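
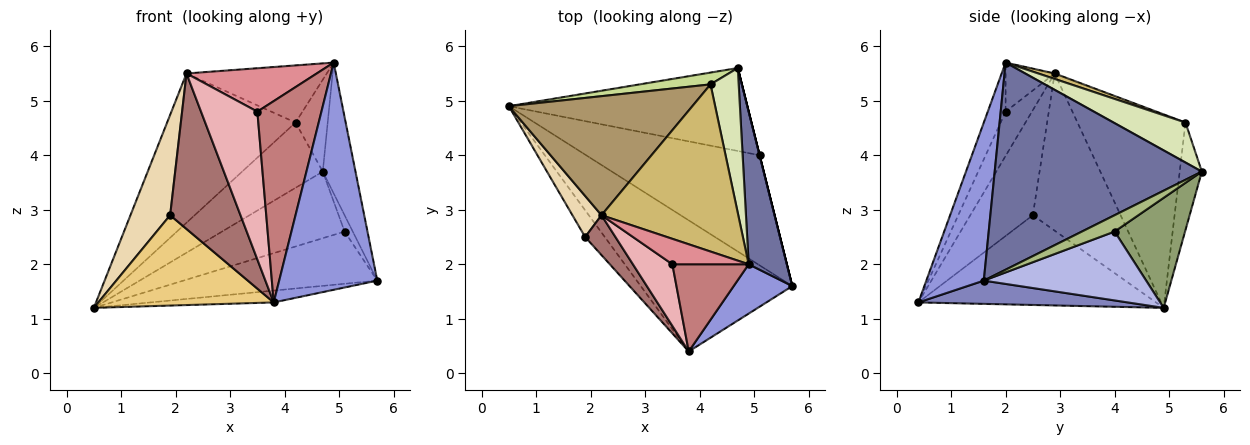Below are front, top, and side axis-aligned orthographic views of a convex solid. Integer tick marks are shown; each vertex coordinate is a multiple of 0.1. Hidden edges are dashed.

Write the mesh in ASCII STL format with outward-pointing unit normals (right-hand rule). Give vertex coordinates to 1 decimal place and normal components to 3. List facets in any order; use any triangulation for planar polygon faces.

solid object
 facet normal 0.972 0.153 0.179
  outer loop
   vertex 4.9 2.0 5.7
   vertex 5.7 1.6 1.7
   vertex 4.7 5.6 3.7
  endloop
 endfacet
 facet normal 0.151 0.089 -0.985
  outer loop
   vertex 3.8 0.4 1.3
   vertex 0.5 4.9 1.2
   vertex 5.7 1.6 1.7
  endloop
 endfacet
 facet normal 0.497 -0.848 0.184
  outer loop
   vertex 3.8 0.4 1.3
   vertex 5.7 1.6 1.7
   vertex 4.9 2.0 5.7
  endloop
 endfacet
 facet normal 0.338 0.403 -0.850
  outer loop
   vertex 5.1 4.0 2.6
   vertex 5.7 1.6 1.7
   vertex 0.5 4.9 1.2
  endloop
 endfacet
 facet normal 0.339 0.589 -0.734
  outer loop
   vertex 5.1 4.0 2.6
   vertex 0.5 4.9 1.2
   vertex 4.7 5.6 3.7
  endloop
 endfacet
 facet normal 0.970 0.243 0.000
  outer loop
   vertex 5.1 4.0 2.6
   vertex 4.7 5.6 3.7
   vertex 5.7 1.6 1.7
  endloop
 endfacet
 facet normal -0.261 0.950 0.172
  outer loop
   vertex 4.2 5.3 4.6
   vertex 4.7 5.6 3.7
   vertex 0.5 4.9 1.2
  endloop
 endfacet
 facet normal 0.768 0.343 0.541
  outer loop
   vertex 4.2 5.3 4.6
   vertex 4.9 2.0 5.7
   vertex 4.7 5.6 3.7
  endloop
 endfacet
 facet normal -0.549 0.653 0.521
  outer loop
   vertex 2.2 2.9 5.5
   vertex 4.2 5.3 4.6
   vertex 0.5 4.9 1.2
  endloop
 endfacet
 facet normal 0.038 0.323 0.946
  outer loop
   vertex 2.2 2.9 5.5
   vertex 4.9 2.0 5.7
   vertex 4.2 5.3 4.6
  endloop
 endfacet
 facet normal -0.792 -0.585 -0.173
  outer loop
   vertex 1.9 2.5 2.9
   vertex 0.5 4.9 1.2
   vertex 3.8 0.4 1.3
  endloop
 endfacet
 facet normal -0.898 -0.406 0.166
  outer loop
   vertex 1.9 2.5 2.9
   vertex 2.2 2.9 5.5
   vertex 0.5 4.9 1.2
  endloop
 endfacet
 facet normal -0.653 -0.734 0.188
  outer loop
   vertex 1.9 2.5 2.9
   vertex 3.8 0.4 1.3
   vertex 2.2 2.9 5.5
  endloop
 endfacet
 facet normal -0.248 -0.889 0.385
  outer loop
   vertex 3.5 2.0 4.8
   vertex 3.8 0.4 1.3
   vertex 4.9 2.0 5.7
  endloop
 endfacet
 facet normal -0.309 -0.821 0.481
  outer loop
   vertex 3.5 2.0 4.8
   vertex 4.9 2.0 5.7
   vertex 2.2 2.9 5.5
  endloop
 endfacet
 facet normal -0.396 -0.847 0.353
  outer loop
   vertex 3.5 2.0 4.8
   vertex 2.2 2.9 5.5
   vertex 3.8 0.4 1.3
  endloop
 endfacet
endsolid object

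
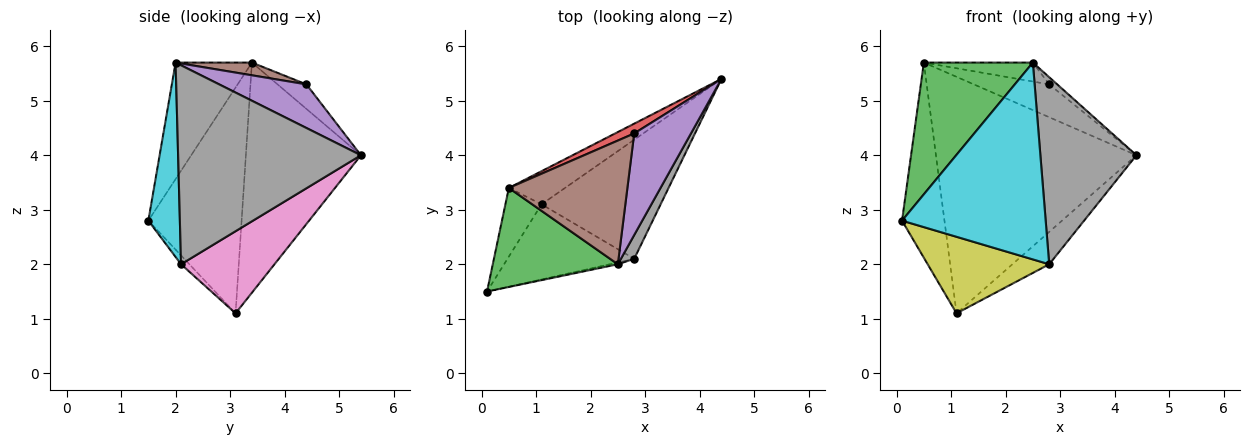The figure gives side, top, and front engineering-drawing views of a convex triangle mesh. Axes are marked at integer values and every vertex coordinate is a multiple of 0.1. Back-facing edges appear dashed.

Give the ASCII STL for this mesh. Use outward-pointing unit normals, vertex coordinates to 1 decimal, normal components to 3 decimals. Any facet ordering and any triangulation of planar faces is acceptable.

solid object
 facet normal -0.901 0.410 -0.144
  outer loop
   vertex 1.1 3.1 1.1
   vertex 0.1 1.5 2.8
   vertex 0.5 3.4 5.7
  endloop
 endfacet
 facet normal -0.494 0.861 -0.121
  outer loop
   vertex 1.1 3.1 1.1
   vertex 0.5 3.4 5.7
   vertex 4.4 5.4 4.0
  endloop
 endfacet
 facet normal -0.488 -0.698 0.524
  outer loop
   vertex 2.5 2.0 5.7
   vertex 0.5 3.4 5.7
   vertex 0.1 1.5 2.8
  endloop
 endfacet
 facet normal -0.345 0.900 0.268
  outer loop
   vertex 2.8 4.4 5.3
   vertex 4.4 5.4 4.0
   vertex 0.5 3.4 5.7
  endloop
 endfacet
 facet normal 0.608 0.056 0.792
  outer loop
   vertex 2.8 4.4 5.3
   vertex 2.5 2.0 5.7
   vertex 4.4 5.4 4.0
  endloop
 endfacet
 facet normal 0.105 0.151 0.983
  outer loop
   vertex 2.8 4.4 5.3
   vertex 0.5 3.4 5.7
   vertex 2.5 2.0 5.7
  endloop
 endfacet
 facet normal 0.554 0.218 -0.803
  outer loop
   vertex 2.8 2.1 2.0
   vertex 1.1 3.1 1.1
   vertex 4.4 5.4 4.0
  endloop
 endfacet
 facet normal 0.884 -0.464 0.059
  outer loop
   vertex 2.8 2.1 2.0
   vertex 4.4 5.4 4.0
   vertex 2.5 2.0 5.7
  endloop
 endfacet
 facet normal -0.049 -0.713 -0.700
  outer loop
   vertex 2.8 2.1 2.0
   vertex 0.1 1.5 2.8
   vertex 1.1 3.1 1.1
  endloop
 endfacet
 facet normal 0.214 -0.977 -0.009
  outer loop
   vertex 2.8 2.1 2.0
   vertex 2.5 2.0 5.7
   vertex 0.1 1.5 2.8
  endloop
 endfacet
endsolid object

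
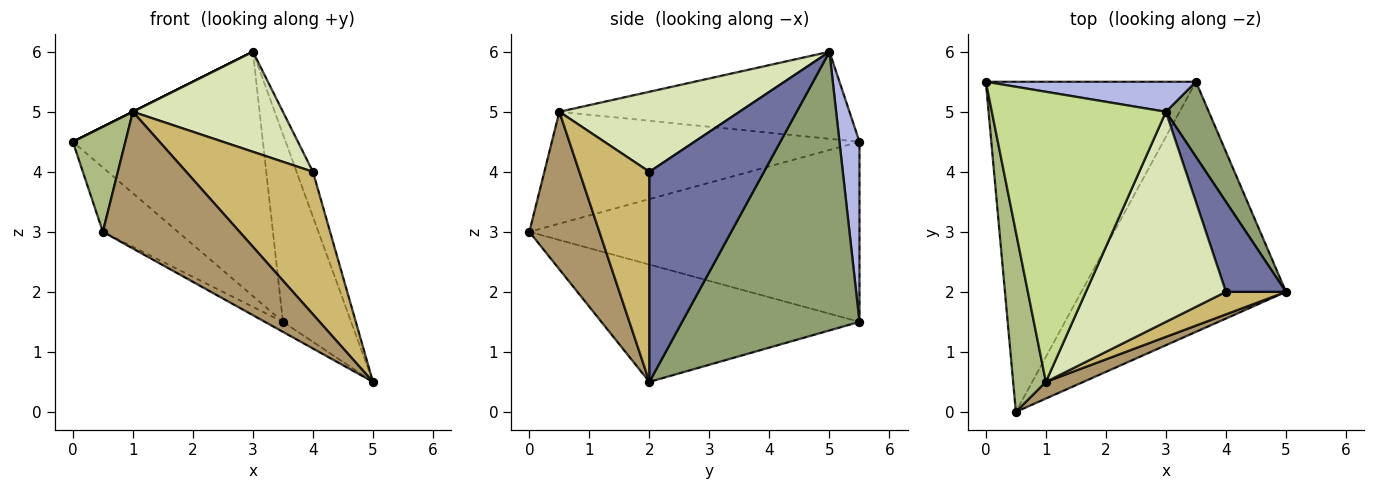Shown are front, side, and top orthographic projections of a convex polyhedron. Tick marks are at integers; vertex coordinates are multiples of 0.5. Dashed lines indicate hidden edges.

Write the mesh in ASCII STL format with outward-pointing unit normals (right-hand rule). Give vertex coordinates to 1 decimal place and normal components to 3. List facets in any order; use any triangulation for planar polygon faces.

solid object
 facet normal 0.953 0.136 0.272
  outer loop
   vertex 4.0 2.0 4.0
   vertex 5.0 2.0 0.5
   vertex 3.0 5.0 6.0
  endloop
 endfacet
 facet normal -0.644 0.146 -0.751
  outer loop
   vertex 3.5 5.5 1.5
   vertex 0.5 0.0 3.0
   vertex 0.0 5.5 4.5
  endloop
 endfacet
 facet normal -0.497 0.035 -0.867
  outer loop
   vertex 3.5 5.5 1.5
   vertex 5.0 2.0 0.5
   vertex 0.5 0.0 3.0
  endloop
 endfacet
 facet normal 0.104 0.987 0.121
  outer loop
   vertex 3.5 5.5 1.5
   vertex 0.0 5.5 4.5
   vertex 3.0 5.0 6.0
  endloop
 endfacet
 facet normal 0.924 0.355 0.142
  outer loop
   vertex 3.5 5.5 1.5
   vertex 3.0 5.0 6.0
   vertex 5.0 2.0 0.5
  endloop
 endfacet
 facet normal -0.947 -0.162 0.277
  outer loop
   vertex 1.0 0.5 5.0
   vertex 0.0 5.5 4.5
   vertex 0.5 0.0 3.0
  endloop
 endfacet
 facet normal -0.447 0.000 0.894
  outer loop
   vertex 1.0 0.5 5.0
   vertex 3.0 5.0 6.0
   vertex 0.0 5.5 4.5
  endloop
 endfacet
 facet normal 0.458 -0.382 0.802
  outer loop
   vertex 1.0 0.5 5.0
   vertex 4.0 2.0 4.0
   vertex 3.0 5.0 6.0
  endloop
 endfacet
 facet normal 0.453 -0.885 0.108
  outer loop
   vertex 1.0 0.5 5.0
   vertex 0.5 0.0 3.0
   vertex 5.0 2.0 0.5
  endloop
 endfacet
 facet normal 0.479 -0.867 0.137
  outer loop
   vertex 1.0 0.5 5.0
   vertex 5.0 2.0 0.5
   vertex 4.0 2.0 4.0
  endloop
 endfacet
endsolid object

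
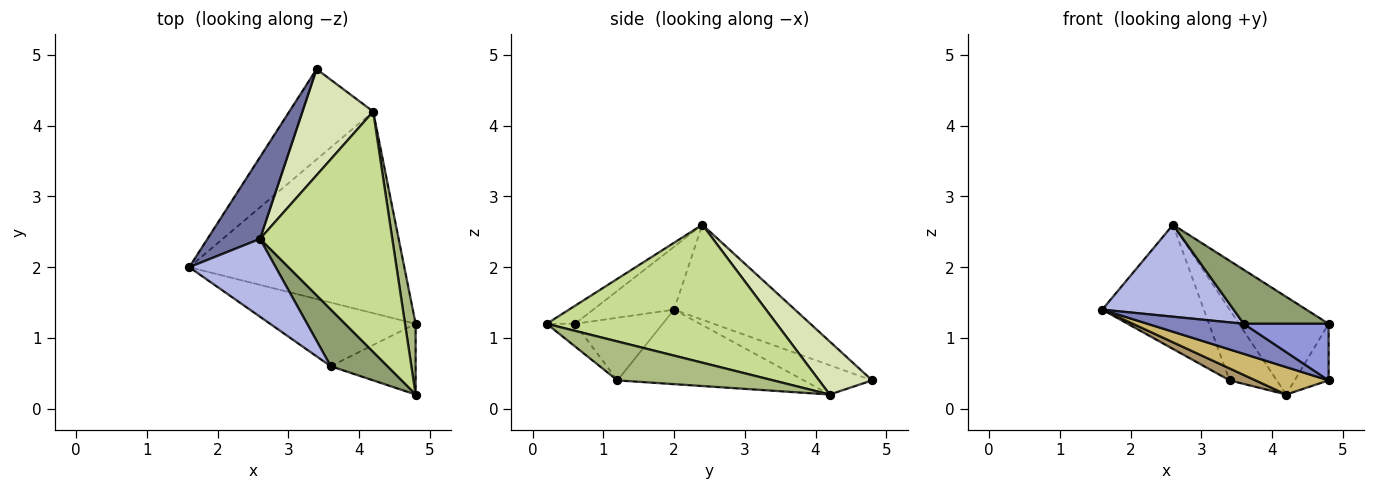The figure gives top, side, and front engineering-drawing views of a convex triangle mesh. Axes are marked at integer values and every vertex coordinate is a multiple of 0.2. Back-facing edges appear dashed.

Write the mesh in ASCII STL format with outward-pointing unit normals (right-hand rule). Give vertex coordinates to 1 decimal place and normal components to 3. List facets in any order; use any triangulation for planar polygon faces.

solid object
 facet normal -0.705 0.592 0.390
  outer loop
   vertex 2.6 2.4 2.6
   vertex 3.4 4.8 0.4
   vertex 1.6 2.0 1.4
  endloop
 endfacet
 facet normal -0.363 -0.398 -0.843
  outer loop
   vertex 3.6 0.6 1.2
   vertex 1.6 2.0 1.4
   vertex 4.8 1.2 0.4
  endloop
 endfacet
 facet normal -0.204 -0.612 -0.764
  outer loop
   vertex 3.6 0.6 1.2
   vertex 4.8 1.2 0.4
   vertex 4.8 0.2 1.2
  endloop
 endfacet
 facet normal -0.425 -0.691 0.585
  outer loop
   vertex 3.6 0.6 1.2
   vertex 2.6 2.4 2.6
   vertex 1.6 2.0 1.4
  endloop
 endfacet
 facet normal -0.224 -0.673 0.705
  outer loop
   vertex 3.6 0.6 1.2
   vertex 4.8 0.2 1.2
   vertex 2.6 2.4 2.6
  endloop
 endfacet
 facet normal 0.944 0.206 0.257
  outer loop
   vertex 4.2 4.2 0.2
   vertex 4.8 0.2 1.2
   vertex 4.8 1.2 0.4
  endloop
 endfacet
 facet normal 0.695 0.271 0.666
  outer loop
   vertex 4.2 4.2 0.2
   vertex 2.6 2.4 2.6
   vertex 4.8 0.2 1.2
  endloop
 endfacet
 facet normal 0.529 0.471 0.706
  outer loop
   vertex 4.2 4.2 0.2
   vertex 3.4 4.8 0.4
   vertex 2.6 2.4 2.6
  endloop
 endfacet
 facet normal -0.327 -0.124 -0.937
  outer loop
   vertex 4.2 4.2 0.2
   vertex 1.6 2.0 1.4
   vertex 3.4 4.8 0.4
  endloop
 endfacet
 facet normal -0.325 -0.127 -0.937
  outer loop
   vertex 4.2 4.2 0.2
   vertex 4.8 1.2 0.4
   vertex 1.6 2.0 1.4
  endloop
 endfacet
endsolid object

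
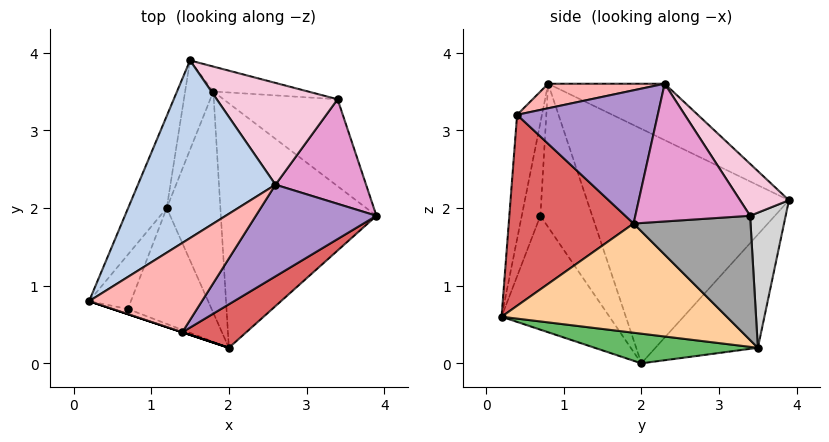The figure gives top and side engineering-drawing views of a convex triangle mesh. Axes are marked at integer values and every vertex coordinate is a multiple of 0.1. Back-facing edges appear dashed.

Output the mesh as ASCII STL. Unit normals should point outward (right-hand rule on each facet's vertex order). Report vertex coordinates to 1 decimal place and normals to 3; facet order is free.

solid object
 facet normal -0.936 0.318 -0.154
  outer loop
   vertex 1.2 2.0 0.0
   vertex 0.2 0.8 3.6
   vertex 1.5 3.9 2.1
  endloop
 endfacet
 facet normal -0.324 0.519 0.791
  outer loop
   vertex 2.6 2.3 3.6
   vertex 1.5 3.9 2.1
   vertex 0.2 0.8 3.6
  endloop
 endfacet
 facet normal -0.895 0.388 -0.223
  outer loop
   vertex 1.8 3.5 0.2
   vertex 1.2 2.0 0.0
   vertex 1.5 3.9 2.1
  endloop
 endfacet
 facet normal 0.573 -0.064 -0.817
  outer loop
   vertex 1.8 3.5 0.2
   vertex 3.9 1.9 1.8
   vertex 2.0 0.2 0.6
  endloop
 endfacet
 facet normal 0.482 -0.077 -0.873
  outer loop
   vertex 1.8 3.5 0.2
   vertex 2.0 0.2 0.6
   vertex 1.2 2.0 0.0
  endloop
 endfacet
 facet normal -0.316 -0.949 0.000
  outer loop
   vertex 1.4 0.4 3.2
   vertex 0.2 0.8 3.6
   vertex 2.0 0.2 0.6
  endloop
 endfacet
 facet normal 0.583 -0.789 0.195
  outer loop
   vertex 1.4 0.4 3.2
   vertex 2.0 0.2 0.6
   vertex 3.9 1.9 1.8
  endloop
 endfacet
 facet normal 0.201 -0.322 0.925
  outer loop
   vertex 1.4 0.4 3.2
   vertex 2.6 2.3 3.6
   vertex 0.2 0.8 3.6
  endloop
 endfacet
 facet normal 0.633 -0.520 0.573
  outer loop
   vertex 1.4 0.4 3.2
   vertex 3.9 1.9 1.8
   vertex 2.6 2.3 3.6
  endloop
 endfacet
 facet normal -0.959 -0.040 -0.280
  outer loop
   vertex 0.7 0.7 1.9
   vertex 0.2 0.8 3.6
   vertex 1.2 2.0 0.0
  endloop
 endfacet
 facet normal -0.418 -0.906 -0.070
  outer loop
   vertex 0.7 0.7 1.9
   vertex 2.0 0.2 0.6
   vertex 0.2 0.8 3.6
  endloop
 endfacet
 facet normal -0.704 -0.486 -0.518
  outer loop
   vertex 0.7 0.7 1.9
   vertex 1.2 2.0 0.0
   vertex 2.0 0.2 0.6
  endloop
 endfacet
 facet normal 0.812 0.235 0.534
  outer loop
   vertex 3.4 3.4 1.9
   vertex 2.6 2.3 3.6
   vertex 3.9 1.9 1.8
  endloop
 endfacet
 facet normal 0.261 0.750 0.608
  outer loop
   vertex 3.4 3.4 1.9
   vertex 1.5 3.9 2.1
   vertex 2.6 2.3 3.6
  endloop
 endfacet
 facet normal 0.707 0.279 -0.649
  outer loop
   vertex 3.4 3.4 1.9
   vertex 3.9 1.9 1.8
   vertex 1.8 3.5 0.2
  endloop
 endfacet
 facet normal 0.235 0.958 -0.165
  outer loop
   vertex 3.4 3.4 1.9
   vertex 1.8 3.5 0.2
   vertex 1.5 3.9 2.1
  endloop
 endfacet
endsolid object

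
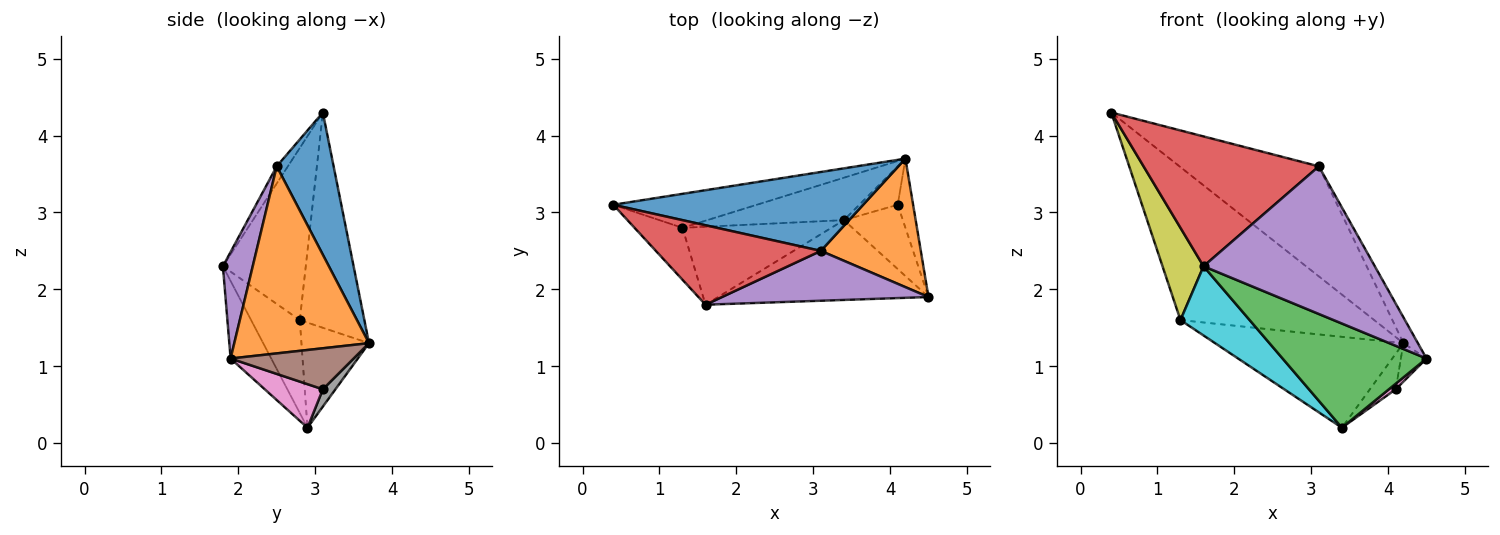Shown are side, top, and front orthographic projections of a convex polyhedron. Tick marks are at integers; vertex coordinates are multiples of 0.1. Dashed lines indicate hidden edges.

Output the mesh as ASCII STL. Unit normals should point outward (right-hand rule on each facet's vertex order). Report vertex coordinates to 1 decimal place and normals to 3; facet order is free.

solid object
 facet normal 0.315 0.771 0.553
  outer loop
   vertex 3.1 2.5 3.6
   vertex 4.2 3.7 1.3
   vertex 0.4 3.1 4.3
  endloop
 endfacet
 facet normal 0.878 0.094 0.469
  outer loop
   vertex 3.1 2.5 3.6
   vertex 4.5 1.9 1.1
   vertex 4.2 3.7 1.3
  endloop
 endfacet
 facet normal -0.219 -0.775 -0.593
  outer loop
   vertex 1.6 1.8 2.3
   vertex 3.4 2.9 0.2
   vertex 4.5 1.9 1.1
  endloop
 endfacet
 facet normal -0.054 -0.852 0.521
  outer loop
   vertex 1.6 1.8 2.3
   vertex 3.1 2.5 3.6
   vertex 0.4 3.1 4.3
  endloop
 endfacet
 facet normal 0.163 -0.935 0.316
  outer loop
   vertex 1.6 1.8 2.3
   vertex 4.5 1.9 1.1
   vertex 3.1 2.5 3.6
  endloop
 endfacet
 facet normal 0.919 0.191 -0.345
  outer loop
   vertex 4.1 3.1 0.7
   vertex 4.2 3.7 1.3
   vertex 4.5 1.9 1.1
  endloop
 endfacet
 facet normal 0.593 -0.070 -0.802
  outer loop
   vertex 4.1 3.1 0.7
   vertex 4.5 1.9 1.1
   vertex 3.4 2.9 0.2
  endloop
 endfacet
 facet normal 0.314 0.645 -0.697
  outer loop
   vertex 4.1 3.1 0.7
   vertex 3.4 2.9 0.2
   vertex 4.2 3.7 1.3
  endloop
 endfacet
 facet normal -0.870 -0.430 -0.242
  outer loop
   vertex 1.3 2.8 1.6
   vertex 1.6 1.8 2.3
   vertex 0.4 3.1 4.3
  endloop
 endfacet
 facet normal -0.423 -0.601 -0.678
  outer loop
   vertex 1.3 2.8 1.6
   vertex 3.4 2.9 0.2
   vertex 1.6 1.8 2.3
  endloop
 endfacet
 facet normal -0.309 0.928 -0.206
  outer loop
   vertex 1.3 2.8 1.6
   vertex 0.4 3.1 4.3
   vertex 4.2 3.7 1.3
  endloop
 endfacet
 facet normal -0.309 0.862 -0.402
  outer loop
   vertex 1.3 2.8 1.6
   vertex 4.2 3.7 1.3
   vertex 3.4 2.9 0.2
  endloop
 endfacet
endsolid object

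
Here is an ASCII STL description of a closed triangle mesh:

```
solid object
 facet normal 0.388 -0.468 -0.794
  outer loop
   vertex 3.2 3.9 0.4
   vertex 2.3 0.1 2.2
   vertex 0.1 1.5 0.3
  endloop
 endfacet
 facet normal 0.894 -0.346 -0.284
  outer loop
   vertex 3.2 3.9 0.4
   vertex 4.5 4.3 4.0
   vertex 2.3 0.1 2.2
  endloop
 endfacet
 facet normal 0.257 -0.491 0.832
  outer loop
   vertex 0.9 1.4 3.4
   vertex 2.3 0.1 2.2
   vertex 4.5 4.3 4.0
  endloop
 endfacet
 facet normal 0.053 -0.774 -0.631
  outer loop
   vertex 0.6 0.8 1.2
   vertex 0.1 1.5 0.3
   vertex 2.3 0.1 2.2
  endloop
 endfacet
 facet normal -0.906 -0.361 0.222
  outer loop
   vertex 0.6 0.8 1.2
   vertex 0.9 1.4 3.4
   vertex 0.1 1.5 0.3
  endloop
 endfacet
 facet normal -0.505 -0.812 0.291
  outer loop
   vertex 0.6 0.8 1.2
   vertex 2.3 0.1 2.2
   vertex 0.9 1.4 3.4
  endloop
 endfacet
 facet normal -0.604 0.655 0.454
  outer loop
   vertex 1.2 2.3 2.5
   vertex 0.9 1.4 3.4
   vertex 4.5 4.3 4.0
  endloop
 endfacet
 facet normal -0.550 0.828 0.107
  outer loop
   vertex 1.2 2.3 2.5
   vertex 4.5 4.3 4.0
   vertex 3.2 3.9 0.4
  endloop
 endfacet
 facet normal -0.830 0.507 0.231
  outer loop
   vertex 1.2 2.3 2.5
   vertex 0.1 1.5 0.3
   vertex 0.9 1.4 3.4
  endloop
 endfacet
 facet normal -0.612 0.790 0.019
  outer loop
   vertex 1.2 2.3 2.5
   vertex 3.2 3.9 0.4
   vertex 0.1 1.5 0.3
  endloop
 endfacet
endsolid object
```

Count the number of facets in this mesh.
10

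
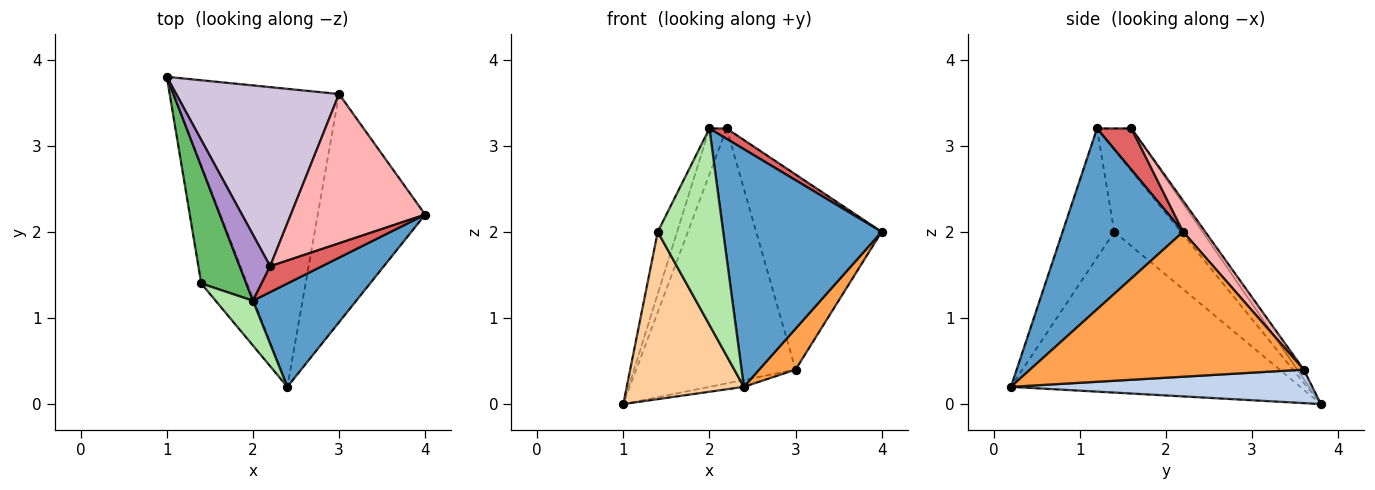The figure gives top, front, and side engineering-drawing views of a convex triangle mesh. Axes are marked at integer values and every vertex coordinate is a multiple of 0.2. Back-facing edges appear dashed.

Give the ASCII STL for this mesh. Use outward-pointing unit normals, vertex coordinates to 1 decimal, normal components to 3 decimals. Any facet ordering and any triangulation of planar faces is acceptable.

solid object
 facet normal 0.572 -0.752 0.327
  outer loop
   vertex 2.0 1.2 3.2
   vertex 2.4 0.2 0.2
   vertex 4.0 2.2 2.0
  endloop
 endfacet
 facet normal 0.198 0.023 -0.980
  outer loop
   vertex 3.0 3.6 0.4
   vertex 2.4 0.2 0.2
   vertex 1.0 3.8 0.0
  endloop
 endfacet
 facet normal 0.799 -0.106 -0.592
  outer loop
   vertex 3.0 3.6 0.4
   vertex 4.0 2.2 2.0
   vertex 2.4 0.2 0.2
  endloop
 endfacet
 facet normal -0.896 -0.363 -0.256
  outer loop
   vertex 1.4 1.4 2.0
   vertex 1.0 3.8 0.0
   vertex 2.4 0.2 0.2
  endloop
 endfacet
 facet normal -0.850 0.247 0.466
  outer loop
   vertex 1.4 1.4 2.0
   vertex 2.0 1.2 3.2
   vertex 1.0 3.8 0.0
  endloop
 endfacet
 facet normal -0.610 -0.773 0.176
  outer loop
   vertex 1.4 1.4 2.0
   vertex 2.4 0.2 0.2
   vertex 2.0 1.2 3.2
  endloop
 endfacet
 facet normal 0.596 -0.298 0.745
  outer loop
   vertex 2.2 1.6 3.2
   vertex 2.0 1.2 3.2
   vertex 4.0 2.2 2.0
  endloop
 endfacet
 facet normal 0.139 0.787 0.602
  outer loop
   vertex 2.2 1.6 3.2
   vertex 4.0 2.2 2.0
   vertex 3.0 3.6 0.4
  endloop
 endfacet
 facet normal -0.752 0.376 0.541
  outer loop
   vertex 2.2 1.6 3.2
   vertex 1.0 3.8 0.0
   vertex 2.0 1.2 3.2
  endloop
 endfacet
 facet normal -0.033 0.818 0.575
  outer loop
   vertex 2.2 1.6 3.2
   vertex 3.0 3.6 0.4
   vertex 1.0 3.8 0.0
  endloop
 endfacet
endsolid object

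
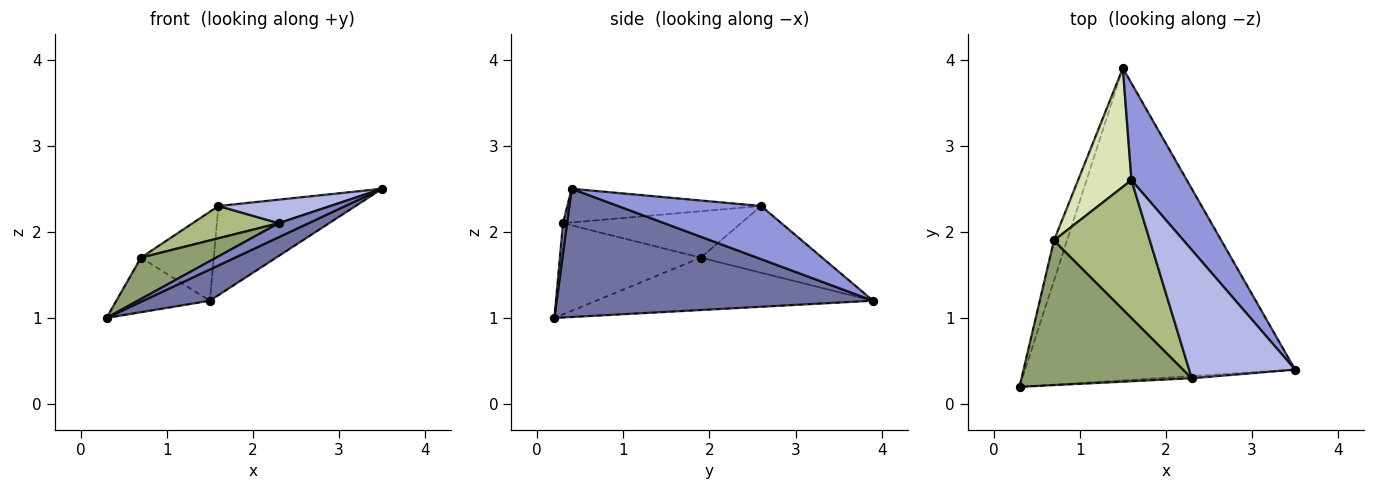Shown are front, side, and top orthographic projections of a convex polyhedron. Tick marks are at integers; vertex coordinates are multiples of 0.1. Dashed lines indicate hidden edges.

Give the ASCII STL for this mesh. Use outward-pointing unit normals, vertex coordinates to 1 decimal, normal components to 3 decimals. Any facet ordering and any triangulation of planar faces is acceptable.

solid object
 facet normal 0.427 -0.090 -0.900
  outer loop
   vertex 1.5 3.9 1.2
   vertex 3.5 0.4 2.5
   vertex 0.3 0.2 1.0
  endloop
 endfacet
 facet normal 0.132 -0.980 -0.151
  outer loop
   vertex 2.3 0.3 2.1
   vertex 0.3 0.2 1.0
   vertex 3.5 0.4 2.5
  endloop
 endfacet
 facet normal 0.577 0.553 0.601
  outer loop
   vertex 1.6 2.6 2.3
   vertex 3.5 0.4 2.5
   vertex 1.5 3.9 1.2
  endloop
 endfacet
 facet normal -0.299 -0.172 0.939
  outer loop
   vertex 1.6 2.6 2.3
   vertex 2.3 0.3 2.1
   vertex 3.5 0.4 2.5
  endloop
 endfacet
 facet normal -0.458 -0.244 0.855
  outer loop
   vertex 0.7 1.9 1.7
   vertex 0.3 0.2 1.0
   vertex 2.3 0.3 2.1
  endloop
 endfacet
 facet normal -0.427 -0.206 0.881
  outer loop
   vertex 0.7 1.9 1.7
   vertex 2.3 0.3 2.1
   vertex 1.6 2.6 2.3
  endloop
 endfacet
 facet normal -0.922 0.311 -0.230
  outer loop
   vertex 0.7 1.9 1.7
   vertex 1.5 3.9 1.2
   vertex 0.3 0.2 1.0
  endloop
 endfacet
 facet normal -0.707 0.424 0.566
  outer loop
   vertex 0.7 1.9 1.7
   vertex 1.6 2.6 2.3
   vertex 1.5 3.9 1.2
  endloop
 endfacet
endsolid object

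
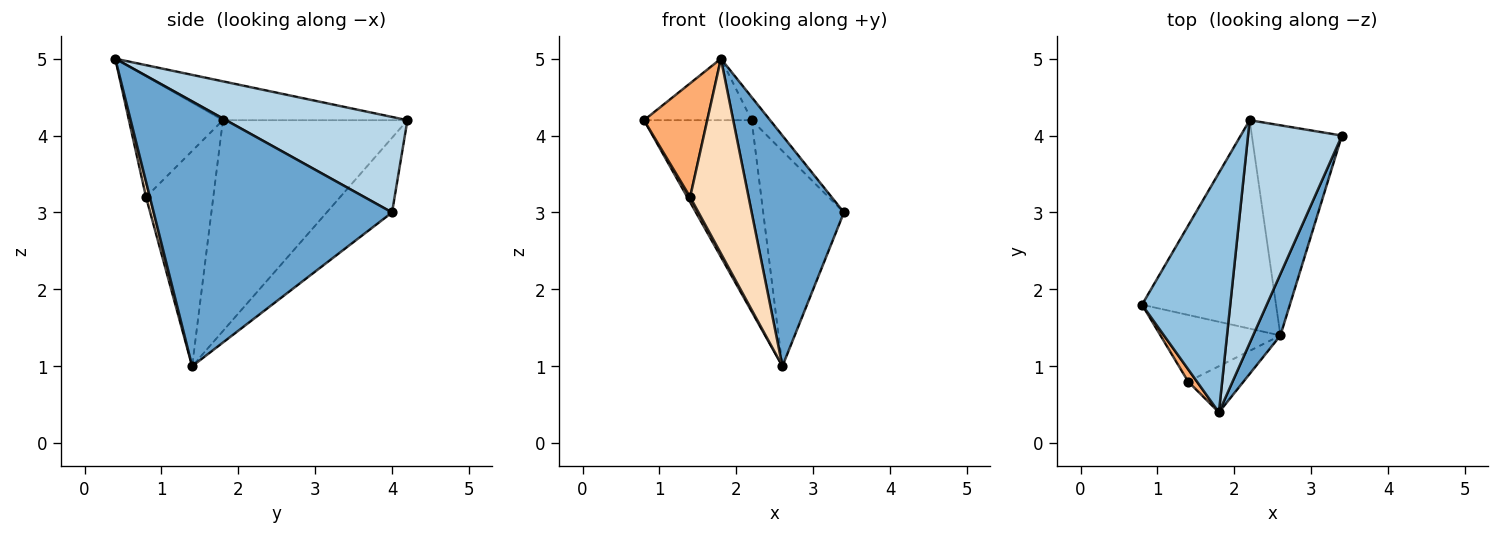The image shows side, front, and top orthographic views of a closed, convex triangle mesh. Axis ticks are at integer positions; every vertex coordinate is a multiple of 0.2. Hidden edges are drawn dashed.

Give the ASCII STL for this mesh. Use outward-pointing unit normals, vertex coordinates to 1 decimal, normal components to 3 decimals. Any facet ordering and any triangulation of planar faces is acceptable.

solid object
 facet normal 0.928 -0.359 0.096
  outer loop
   vertex 2.6 1.4 1.0
   vertex 3.4 4.0 3.0
   vertex 1.8 0.4 5.0
  endloop
 endfacet
 facet normal -0.392 0.229 0.891
  outer loop
   vertex 2.2 4.2 4.2
   vertex 0.8 1.8 4.2
   vertex 1.8 0.4 5.0
  endloop
 endfacet
 facet normal 0.711 0.072 0.699
  outer loop
   vertex 2.2 4.2 4.2
   vertex 1.8 0.4 5.0
   vertex 3.4 4.0 3.0
  endloop
 endfacet
 facet normal -0.757 0.442 -0.481
  outer loop
   vertex 2.2 4.2 4.2
   vertex 2.6 1.4 1.0
   vertex 0.8 1.8 4.2
  endloop
 endfacet
 facet normal -0.501 0.619 -0.604
  outer loop
   vertex 2.2 4.2 4.2
   vertex 3.4 4.0 3.0
   vertex 2.6 1.4 1.0
  endloop
 endfacet
 facet normal -0.828 -0.557 0.060
  outer loop
   vertex 1.4 0.8 3.2
   vertex 1.8 0.4 5.0
   vertex 0.8 1.8 4.2
  endloop
 endfacet
 facet normal -0.873 -0.037 -0.486
  outer loop
   vertex 1.4 0.8 3.2
   vertex 0.8 1.8 4.2
   vertex 2.6 1.4 1.0
  endloop
 endfacet
 facet normal 0.064 -0.971 -0.230
  outer loop
   vertex 1.4 0.8 3.2
   vertex 2.6 1.4 1.0
   vertex 1.8 0.4 5.0
  endloop
 endfacet
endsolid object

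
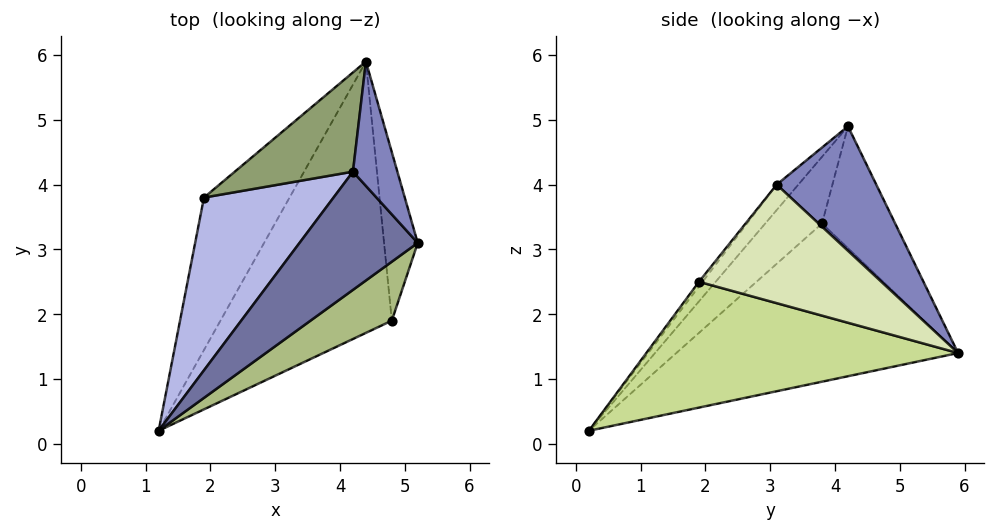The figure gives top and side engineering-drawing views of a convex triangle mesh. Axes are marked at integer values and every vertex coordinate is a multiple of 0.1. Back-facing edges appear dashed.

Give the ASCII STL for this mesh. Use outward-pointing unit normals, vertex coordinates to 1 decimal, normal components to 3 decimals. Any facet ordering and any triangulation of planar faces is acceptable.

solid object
 facet normal -0.149 -0.704 0.694
  outer loop
   vertex 4.2 4.2 4.9
   vertex 1.2 0.2 0.2
   vertex 5.2 3.1 4.0
  endloop
 endfacet
 facet normal 0.814 0.502 0.291
  outer loop
   vertex 4.2 4.2 4.9
   vertex 5.2 3.1 4.0
   vertex 4.4 5.9 1.4
  endloop
 endfacet
 facet normal -0.756 0.511 -0.409
  outer loop
   vertex 1.9 3.8 3.4
   vertex 4.4 5.9 1.4
   vertex 1.2 0.2 0.2
  endloop
 endfacet
 facet normal -0.375 -0.574 0.728
  outer loop
   vertex 1.9 3.8 3.4
   vertex 1.2 0.2 0.2
   vertex 4.2 4.2 4.9
  endloop
 endfacet
 facet normal -0.395 0.835 0.383
  outer loop
   vertex 1.9 3.8 3.4
   vertex 4.2 4.2 4.9
   vertex 4.4 5.9 1.4
  endloop
 endfacet
 facet normal -0.036 -0.776 0.630
  outer loop
   vertex 4.8 1.9 2.5
   vertex 5.2 3.1 4.0
   vertex 1.2 0.2 0.2
  endloop
 endfacet
 facet normal 0.584 -0.160 -0.796
  outer loop
   vertex 4.8 1.9 2.5
   vertex 1.2 0.2 0.2
   vertex 4.4 5.9 1.4
  endloop
 endfacet
 facet normal 0.962 0.021 -0.273
  outer loop
   vertex 4.8 1.9 2.5
   vertex 4.4 5.9 1.4
   vertex 5.2 3.1 4.0
  endloop
 endfacet
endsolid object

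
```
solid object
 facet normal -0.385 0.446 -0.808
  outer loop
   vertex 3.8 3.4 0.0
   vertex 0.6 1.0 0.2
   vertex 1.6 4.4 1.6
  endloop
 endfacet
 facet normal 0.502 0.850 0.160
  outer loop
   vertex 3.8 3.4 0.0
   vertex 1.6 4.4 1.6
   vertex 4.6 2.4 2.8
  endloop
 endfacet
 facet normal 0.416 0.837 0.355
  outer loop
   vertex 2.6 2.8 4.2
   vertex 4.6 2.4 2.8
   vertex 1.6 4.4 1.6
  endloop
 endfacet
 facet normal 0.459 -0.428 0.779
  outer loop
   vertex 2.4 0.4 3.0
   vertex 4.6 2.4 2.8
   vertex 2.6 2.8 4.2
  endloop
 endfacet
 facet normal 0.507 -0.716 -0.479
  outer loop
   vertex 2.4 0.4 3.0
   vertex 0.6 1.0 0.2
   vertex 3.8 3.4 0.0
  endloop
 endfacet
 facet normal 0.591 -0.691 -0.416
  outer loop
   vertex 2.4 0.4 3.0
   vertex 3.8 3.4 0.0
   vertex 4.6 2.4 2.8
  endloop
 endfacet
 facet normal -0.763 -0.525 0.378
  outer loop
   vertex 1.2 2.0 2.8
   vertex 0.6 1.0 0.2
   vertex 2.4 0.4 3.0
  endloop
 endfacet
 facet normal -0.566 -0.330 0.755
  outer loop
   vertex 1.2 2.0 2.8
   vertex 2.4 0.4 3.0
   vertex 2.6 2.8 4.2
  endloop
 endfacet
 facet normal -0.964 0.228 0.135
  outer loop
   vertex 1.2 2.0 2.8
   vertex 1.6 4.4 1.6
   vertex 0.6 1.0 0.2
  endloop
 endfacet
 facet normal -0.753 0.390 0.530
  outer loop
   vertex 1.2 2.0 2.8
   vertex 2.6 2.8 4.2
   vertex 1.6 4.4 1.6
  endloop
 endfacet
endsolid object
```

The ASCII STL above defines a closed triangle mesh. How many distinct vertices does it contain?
7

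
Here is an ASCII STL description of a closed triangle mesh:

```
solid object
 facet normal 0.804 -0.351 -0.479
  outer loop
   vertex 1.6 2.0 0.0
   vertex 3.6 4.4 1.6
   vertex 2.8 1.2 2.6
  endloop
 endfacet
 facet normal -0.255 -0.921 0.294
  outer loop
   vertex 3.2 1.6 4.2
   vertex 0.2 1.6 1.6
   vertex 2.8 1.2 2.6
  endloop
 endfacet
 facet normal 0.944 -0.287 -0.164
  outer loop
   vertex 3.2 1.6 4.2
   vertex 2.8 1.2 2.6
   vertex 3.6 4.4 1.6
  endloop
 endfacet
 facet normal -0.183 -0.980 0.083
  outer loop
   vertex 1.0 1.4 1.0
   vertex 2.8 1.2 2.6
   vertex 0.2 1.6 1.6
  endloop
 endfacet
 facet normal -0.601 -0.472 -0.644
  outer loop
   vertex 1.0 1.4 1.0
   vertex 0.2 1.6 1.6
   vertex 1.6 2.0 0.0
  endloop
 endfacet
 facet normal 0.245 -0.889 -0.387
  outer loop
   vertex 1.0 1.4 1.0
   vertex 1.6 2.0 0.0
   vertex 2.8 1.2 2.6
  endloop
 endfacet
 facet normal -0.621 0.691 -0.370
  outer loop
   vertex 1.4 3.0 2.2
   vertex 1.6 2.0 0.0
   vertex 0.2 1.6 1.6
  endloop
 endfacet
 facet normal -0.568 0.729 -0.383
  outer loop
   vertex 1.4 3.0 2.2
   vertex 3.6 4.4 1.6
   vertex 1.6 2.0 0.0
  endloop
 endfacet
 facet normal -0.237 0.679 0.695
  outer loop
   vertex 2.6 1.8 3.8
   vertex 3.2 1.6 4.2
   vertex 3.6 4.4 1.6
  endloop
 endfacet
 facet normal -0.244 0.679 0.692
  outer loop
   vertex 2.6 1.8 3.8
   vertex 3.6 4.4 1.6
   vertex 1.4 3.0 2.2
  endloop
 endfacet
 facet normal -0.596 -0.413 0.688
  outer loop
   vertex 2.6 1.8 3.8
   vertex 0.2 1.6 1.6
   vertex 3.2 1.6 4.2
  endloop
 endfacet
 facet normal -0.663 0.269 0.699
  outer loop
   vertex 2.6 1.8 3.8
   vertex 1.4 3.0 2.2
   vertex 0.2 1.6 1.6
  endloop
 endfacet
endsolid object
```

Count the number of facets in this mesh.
12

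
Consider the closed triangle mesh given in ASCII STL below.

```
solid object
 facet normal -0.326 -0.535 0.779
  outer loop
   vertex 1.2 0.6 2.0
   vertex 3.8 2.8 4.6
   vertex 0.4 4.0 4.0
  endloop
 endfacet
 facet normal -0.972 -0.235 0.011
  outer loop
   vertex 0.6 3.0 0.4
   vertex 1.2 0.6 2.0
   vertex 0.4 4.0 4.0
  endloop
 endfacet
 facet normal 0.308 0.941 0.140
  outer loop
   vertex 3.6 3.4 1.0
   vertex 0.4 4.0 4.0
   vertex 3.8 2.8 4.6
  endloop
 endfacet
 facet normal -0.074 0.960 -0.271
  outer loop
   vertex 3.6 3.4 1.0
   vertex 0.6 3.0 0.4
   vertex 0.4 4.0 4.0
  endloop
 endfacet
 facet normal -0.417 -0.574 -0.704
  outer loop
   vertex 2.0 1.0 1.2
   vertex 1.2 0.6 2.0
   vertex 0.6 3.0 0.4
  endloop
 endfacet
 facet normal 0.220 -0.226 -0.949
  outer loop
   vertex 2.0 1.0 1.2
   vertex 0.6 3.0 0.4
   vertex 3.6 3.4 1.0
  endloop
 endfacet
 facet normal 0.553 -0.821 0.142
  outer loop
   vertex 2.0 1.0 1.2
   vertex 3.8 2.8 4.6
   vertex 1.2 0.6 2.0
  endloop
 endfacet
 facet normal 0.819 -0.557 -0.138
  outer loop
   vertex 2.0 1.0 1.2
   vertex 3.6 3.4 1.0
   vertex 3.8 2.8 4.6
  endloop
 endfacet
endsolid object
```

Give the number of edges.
12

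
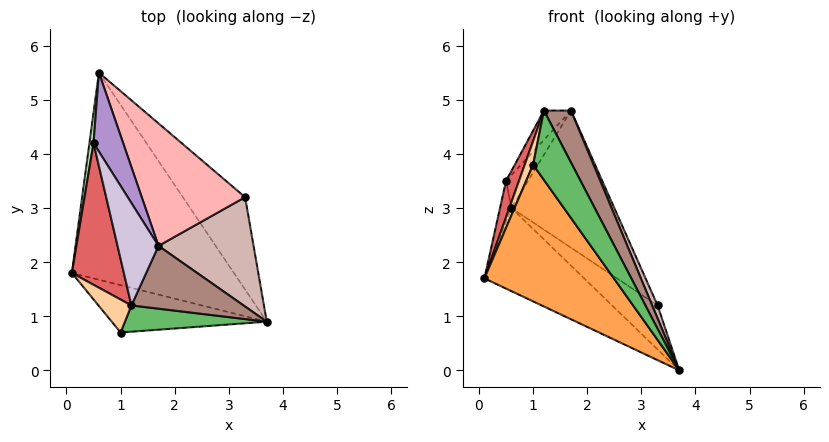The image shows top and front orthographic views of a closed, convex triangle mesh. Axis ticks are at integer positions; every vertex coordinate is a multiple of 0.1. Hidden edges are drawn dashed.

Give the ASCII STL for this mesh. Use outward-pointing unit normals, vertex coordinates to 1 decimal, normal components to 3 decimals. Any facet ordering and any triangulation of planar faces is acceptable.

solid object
 facet normal -0.326 0.352 -0.877
  outer loop
   vertex 0.6 5.5 3.0
   vertex 3.7 0.9 0.0
   vertex 0.1 1.8 1.7
  endloop
 endfacet
 facet normal -0.229 0.419 -0.879
  outer loop
   vertex 3.3 3.2 1.2
   vertex 3.7 0.9 0.0
   vertex 0.6 5.5 3.0
  endloop
 endfacet
 facet normal -0.364 -0.880 -0.305
  outer loop
   vertex 1.0 0.7 3.8
   vertex 0.1 1.8 1.7
   vertex 3.7 0.9 0.0
  endloop
 endfacet
 facet normal -0.934 -0.208 0.291
  outer loop
   vertex 1.0 0.7 3.8
   vertex 1.2 1.2 4.8
   vertex 0.1 1.8 1.7
  endloop
 endfacet
 facet normal 0.494 -0.813 0.308
  outer loop
   vertex 1.0 0.7 3.8
   vertex 3.7 0.9 0.0
   vertex 1.2 1.2 4.8
  endloop
 endfacet
 facet normal -0.991 0.106 0.078
  outer loop
   vertex 0.5 4.2 3.5
   vertex 0.6 5.5 3.0
   vertex 0.1 1.8 1.7
  endloop
 endfacet
 facet normal -0.944 -0.082 0.319
  outer loop
   vertex 0.5 4.2 3.5
   vertex 0.1 1.8 1.7
   vertex 1.2 1.2 4.8
  endloop
 endfacet
 facet normal 0.734 0.507 0.453
  outer loop
   vertex 1.7 2.3 4.8
   vertex 3.3 3.2 1.2
   vertex 0.6 5.5 3.0
  endloop
 endfacet
 facet normal -0.364 0.359 0.860
  outer loop
   vertex 1.7 2.3 4.8
   vertex 0.6 5.5 3.0
   vertex 0.5 4.2 3.5
  endloop
 endfacet
 facet normal -0.518 0.235 0.822
  outer loop
   vertex 1.7 2.3 4.8
   vertex 0.5 4.2 3.5
   vertex 1.2 1.2 4.8
  endloop
 endfacet
 facet normal 0.814 -0.370 0.447
  outer loop
   vertex 1.7 2.3 4.8
   vertex 1.2 1.2 4.8
   vertex 3.7 0.9 0.0
  endloop
 endfacet
 facet normal 0.917 -0.047 0.396
  outer loop
   vertex 1.7 2.3 4.8
   vertex 3.7 0.9 0.0
   vertex 3.3 3.2 1.2
  endloop
 endfacet
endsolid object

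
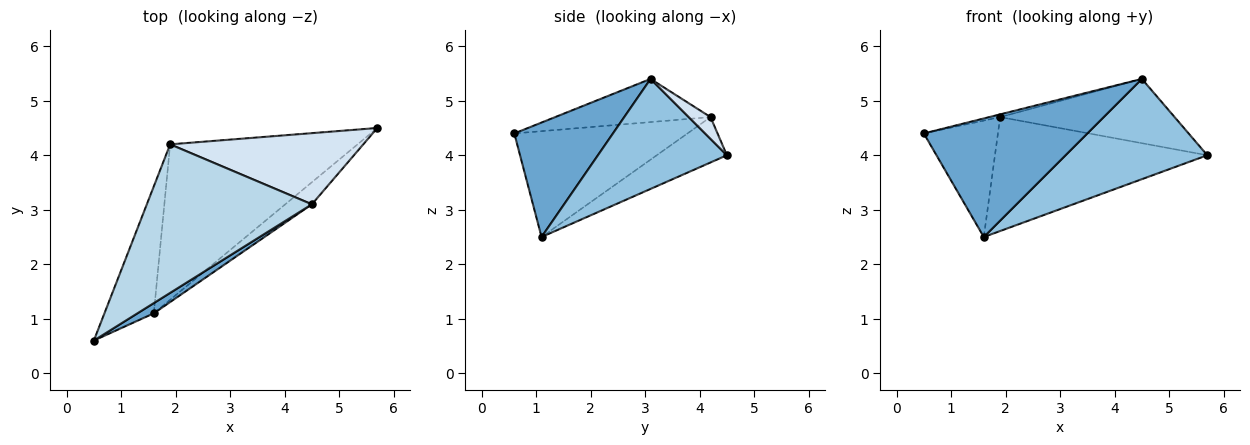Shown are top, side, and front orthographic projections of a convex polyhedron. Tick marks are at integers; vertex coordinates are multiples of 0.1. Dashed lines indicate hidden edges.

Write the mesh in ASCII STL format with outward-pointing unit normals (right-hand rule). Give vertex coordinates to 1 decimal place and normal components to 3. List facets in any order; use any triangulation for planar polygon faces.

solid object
 facet normal 0.515 -0.854 0.074
  outer loop
   vertex 1.6 1.1 2.5
   vertex 4.5 3.1 5.4
   vertex 0.5 0.6 4.4
  endloop
 endfacet
 facet normal 0.664 -0.730 -0.161
  outer loop
   vertex 1.6 1.1 2.5
   vertex 5.7 4.5 4.0
   vertex 4.5 3.1 5.4
  endloop
 endfacet
 facet normal -0.253 0.018 0.967
  outer loop
   vertex 1.9 4.2 4.7
   vertex 0.5 0.6 4.4
   vertex 4.5 3.1 5.4
  endloop
 endfacet
 facet normal 0.083 0.668 0.740
  outer loop
   vertex 1.9 4.2 4.7
   vertex 4.5 3.1 5.4
   vertex 5.7 4.5 4.0
  endloop
 endfacet
 facet normal -0.845 0.361 -0.394
  outer loop
   vertex 1.9 4.2 4.7
   vertex 1.6 1.1 2.5
   vertex 0.5 0.6 4.4
  endloop
 endfacet
 facet normal -0.192 0.580 -0.792
  outer loop
   vertex 1.9 4.2 4.7
   vertex 5.7 4.5 4.0
   vertex 1.6 1.1 2.5
  endloop
 endfacet
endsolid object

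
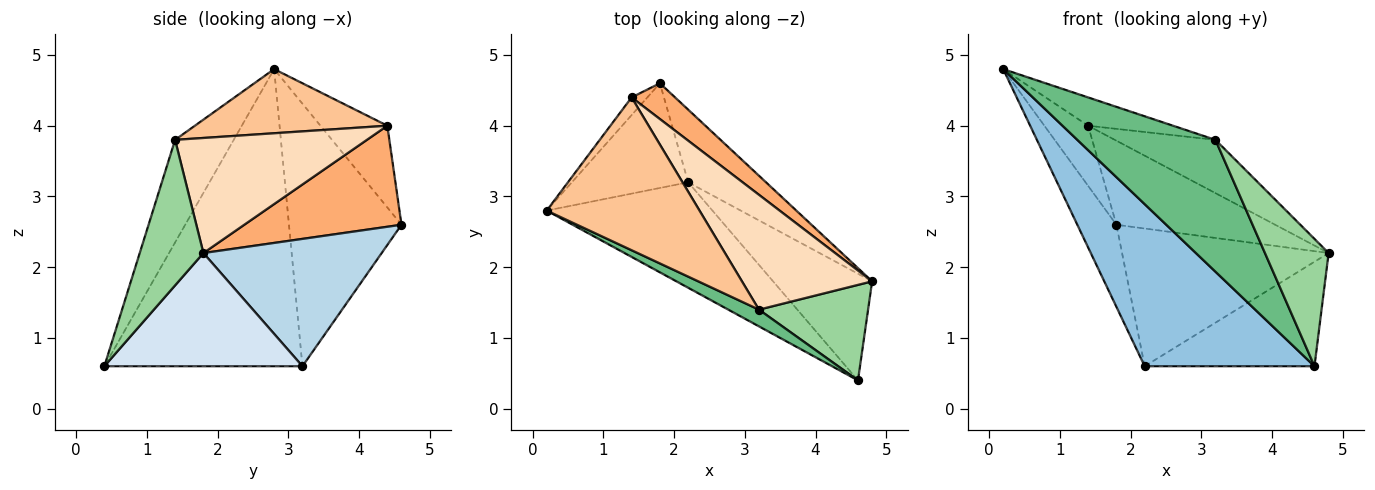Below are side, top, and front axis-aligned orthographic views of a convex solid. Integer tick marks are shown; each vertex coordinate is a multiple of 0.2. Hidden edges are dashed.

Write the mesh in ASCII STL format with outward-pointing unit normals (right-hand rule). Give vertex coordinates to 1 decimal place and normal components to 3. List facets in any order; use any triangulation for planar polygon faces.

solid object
 facet normal -0.871 0.303 -0.386
  outer loop
   vertex 2.2 3.2 0.6
   vertex 0.2 2.8 4.8
   vertex 1.8 4.6 2.6
  endloop
 endfacet
 facet normal -0.699 -0.599 -0.390
  outer loop
   vertex 2.2 3.2 0.6
   vertex 4.6 0.4 0.6
   vertex 0.2 2.8 4.8
  endloop
 endfacet
 facet normal 0.607 0.703 -0.371
  outer loop
   vertex 2.2 3.2 0.6
   vertex 1.8 4.6 2.6
   vertex 4.8 1.8 2.2
  endloop
 endfacet
 facet normal 0.632 0.542 -0.553
  outer loop
   vertex 2.2 3.2 0.6
   vertex 4.8 1.8 2.2
   vertex 4.6 0.4 0.6
  endloop
 endfacet
 facet normal -0.826 0.540 -0.159
  outer loop
   vertex 1.4 4.4 4.0
   vertex 1.8 4.6 2.6
   vertex 0.2 2.8 4.8
  endloop
 endfacet
 facet normal 0.673 0.680 0.290
  outer loop
   vertex 1.4 4.4 4.0
   vertex 4.8 1.8 2.2
   vertex 1.8 4.6 2.6
  endloop
 endfacet
 facet normal 0.382 0.168 0.909
  outer loop
   vertex 3.2 1.4 3.8
   vertex 1.4 4.4 4.0
   vertex 0.2 2.8 4.8
  endloop
 endfacet
 facet normal 0.626 0.328 0.708
  outer loop
   vertex 3.2 1.4 3.8
   vertex 4.8 1.8 2.2
   vertex 1.4 4.4 4.0
  endloop
 endfacet
 facet normal -0.388 -0.914 0.116
  outer loop
   vertex 3.2 1.4 3.8
   vertex 0.2 2.8 4.8
   vertex 4.6 0.4 0.6
  endloop
 endfacet
 facet normal 0.625 -0.625 0.469
  outer loop
   vertex 3.2 1.4 3.8
   vertex 4.6 0.4 0.6
   vertex 4.8 1.8 2.2
  endloop
 endfacet
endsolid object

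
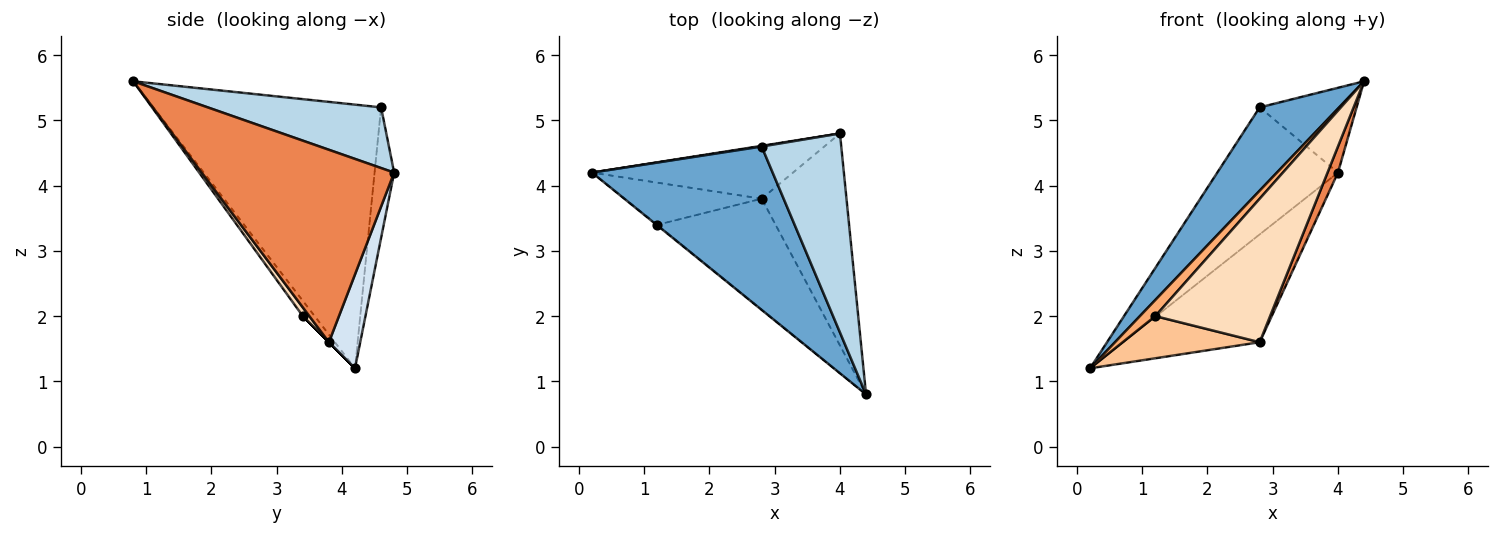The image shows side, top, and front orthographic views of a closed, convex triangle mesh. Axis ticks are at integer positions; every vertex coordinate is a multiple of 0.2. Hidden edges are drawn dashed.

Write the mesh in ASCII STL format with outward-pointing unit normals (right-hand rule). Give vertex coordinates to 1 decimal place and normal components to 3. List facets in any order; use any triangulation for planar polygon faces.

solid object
 facet normal -0.793 -0.277 0.543
  outer loop
   vertex 2.8 4.6 5.2
   vertex 0.2 4.2 1.2
   vertex 4.4 0.8 5.6
  endloop
 endfacet
 facet normal -0.160 0.987 0.005
  outer loop
   vertex 2.8 4.6 5.2
   vertex 4.0 4.8 4.2
   vertex 0.2 4.2 1.2
  endloop
 endfacet
 facet normal 0.574 0.321 0.753
  outer loop
   vertex 2.8 4.6 5.2
   vertex 4.4 0.8 5.6
   vertex 4.0 4.8 4.2
  endloop
 endfacet
 facet normal 0.202 0.879 -0.431
  outer loop
   vertex 2.8 3.8 1.6
   vertex 0.2 4.2 1.2
   vertex 4.0 4.8 4.2
  endloop
 endfacet
 facet normal 0.914 -0.050 -0.403
  outer loop
   vertex 2.8 3.8 1.6
   vertex 4.0 4.8 4.2
   vertex 4.4 0.8 5.6
  endloop
 endfacet
 facet normal -0.609 -0.792 -0.030
  outer loop
   vertex 1.2 3.4 2.0
   vertex 4.4 0.8 5.6
   vertex 0.2 4.2 1.2
  endloop
 endfacet
 facet normal 0.000 -0.707 -0.707
  outer loop
   vertex 1.2 3.4 2.0
   vertex 0.2 4.2 1.2
   vertex 2.8 3.8 1.6
  endloop
 endfacet
 facet normal 0.045 -0.790 -0.611
  outer loop
   vertex 1.2 3.4 2.0
   vertex 2.8 3.8 1.6
   vertex 4.4 0.8 5.6
  endloop
 endfacet
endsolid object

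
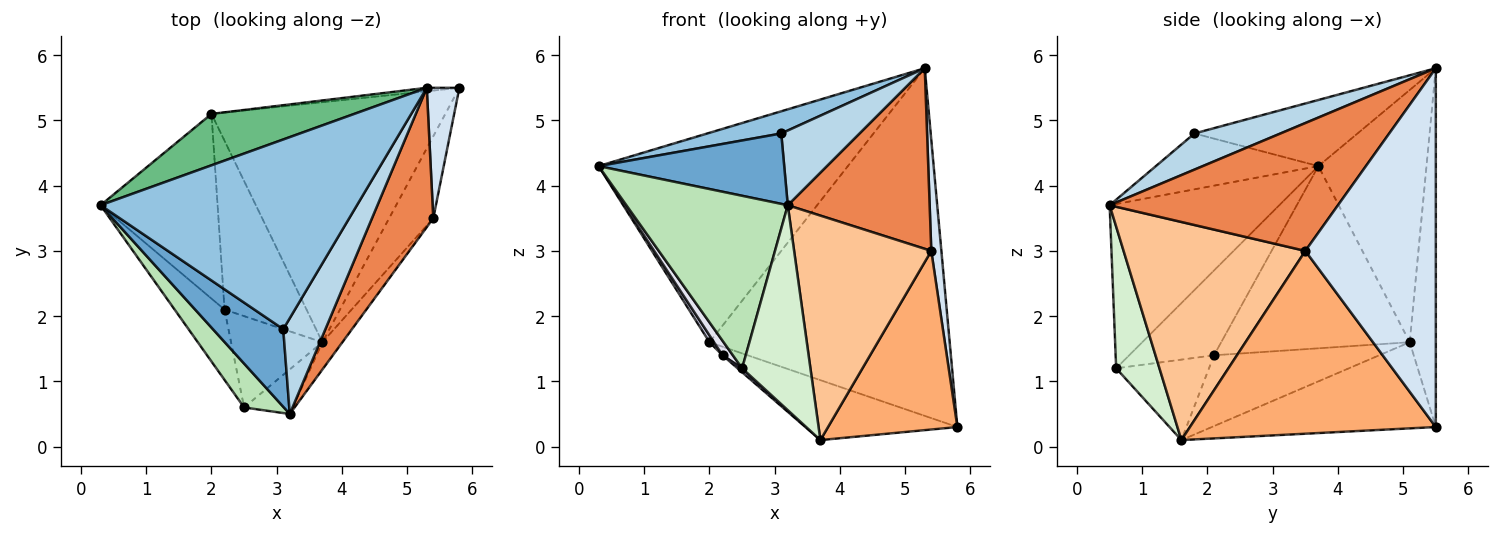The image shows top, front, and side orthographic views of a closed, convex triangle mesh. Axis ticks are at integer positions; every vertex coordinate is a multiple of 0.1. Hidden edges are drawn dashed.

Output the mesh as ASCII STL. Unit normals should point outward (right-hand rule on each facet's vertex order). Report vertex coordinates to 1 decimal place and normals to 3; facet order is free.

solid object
 facet normal -0.507 -0.579 0.638
  outer loop
   vertex 3.1 1.8 4.8
   vertex 0.3 3.7 4.3
   vertex 3.2 0.5 3.7
  endloop
 endfacet
 facet normal -0.248 -0.112 0.962
  outer loop
   vertex 3.1 1.8 4.8
   vertex 5.3 5.5 5.8
   vertex 0.3 3.7 4.3
  endloop
 endfacet
 facet normal 0.560 -0.510 0.653
  outer loop
   vertex 3.1 1.8 4.8
   vertex 3.2 0.5 3.7
   vertex 5.3 5.5 5.8
  endloop
 endfacet
 facet normal 0.993 -0.077 0.090
  outer loop
   vertex 5.4 3.5 3.0
   vertex 5.8 5.5 0.3
   vertex 5.3 5.5 5.8
  endloop
 endfacet
 facet normal 0.787 -0.489 0.377
  outer loop
   vertex 5.4 3.5 3.0
   vertex 5.3 5.5 5.8
   vertex 3.2 0.5 3.7
  endloop
 endfacet
 facet normal 0.865 -0.455 -0.209
  outer loop
   vertex 5.4 3.5 3.0
   vertex 3.7 1.6 0.1
   vertex 5.8 5.5 0.3
  endloop
 endfacet
 facet normal 0.796 -0.601 -0.073
  outer loop
   vertex 5.4 3.5 3.0
   vertex 3.2 0.5 3.7
   vertex 3.7 1.6 0.1
  endloop
 endfacet
 facet normal -0.337 0.228 -0.914
  outer loop
   vertex 2.0 5.1 1.6
   vertex 5.8 5.5 0.3
   vertex 3.7 1.6 0.1
  endloop
 endfacet
 facet normal -0.388 0.895 0.220
  outer loop
   vertex 2.0 5.1 1.6
   vertex 0.3 3.7 4.3
   vertex 5.3 5.5 5.8
  endloop
 endfacet
 facet normal -0.108 0.994 -0.010
  outer loop
   vertex 2.0 5.1 1.6
   vertex 5.3 5.5 5.8
   vertex 5.8 5.5 0.3
  endloop
 endfacet
 facet normal -0.714 -0.679 0.173
  outer loop
   vertex 2.5 0.6 1.2
   vertex 3.2 0.5 3.7
   vertex 0.3 3.7 4.3
  endloop
 endfacet
 facet normal 0.527 -0.831 -0.181
  outer loop
   vertex 2.5 0.6 1.2
   vertex 3.7 1.6 0.1
   vertex 3.2 0.5 3.7
  endloop
 endfacet
 facet normal -0.654 0.007 -0.757
  outer loop
   vertex 2.2 2.1 1.4
   vertex 2.0 5.1 1.6
   vertex 3.7 1.6 0.1
  endloop
 endfacet
 facet normal -0.661 -0.032 -0.750
  outer loop
   vertex 2.2 2.1 1.4
   vertex 3.7 1.6 0.1
   vertex 2.5 0.6 1.2
  endloop
 endfacet
 facet normal -0.841 -0.020 -0.540
  outer loop
   vertex 2.2 2.1 1.4
   vertex 0.3 3.7 4.3
   vertex 2.0 5.1 1.6
  endloop
 endfacet
 facet normal -0.857 -0.104 -0.504
  outer loop
   vertex 2.2 2.1 1.4
   vertex 2.5 0.6 1.2
   vertex 0.3 3.7 4.3
  endloop
 endfacet
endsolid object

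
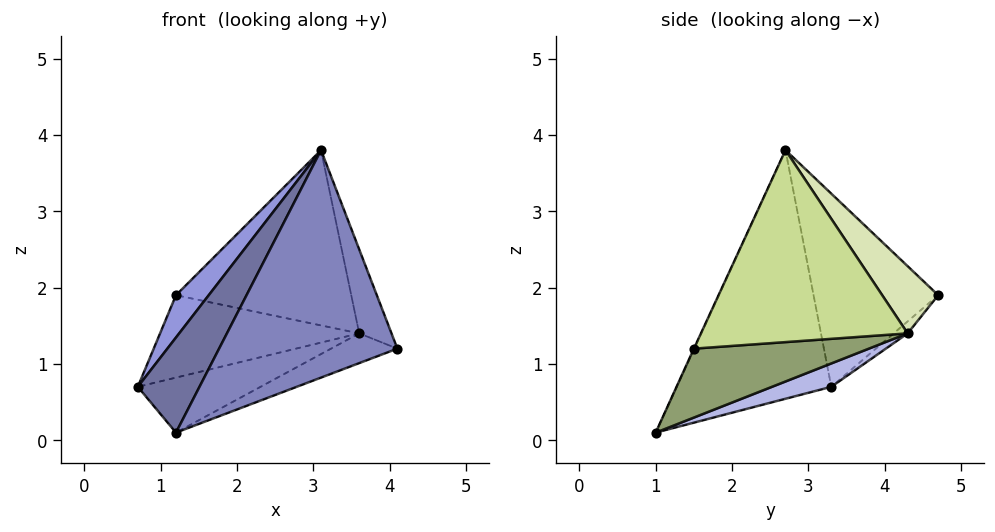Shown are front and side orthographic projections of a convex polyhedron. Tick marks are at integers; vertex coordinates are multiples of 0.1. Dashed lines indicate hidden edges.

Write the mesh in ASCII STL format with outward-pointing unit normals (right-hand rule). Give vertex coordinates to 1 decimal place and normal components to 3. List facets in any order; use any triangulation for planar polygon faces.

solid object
 facet normal -0.780 -0.311 0.543
  outer loop
   vertex 3.1 2.7 3.8
   vertex 0.7 3.3 0.7
   vertex 1.2 1.0 0.1
  endloop
 endfacet
 facet normal -0.002 -0.908 0.418
  outer loop
   vertex 3.1 2.7 3.8
   vertex 1.2 1.0 0.1
   vertex 4.1 1.5 1.2
  endloop
 endfacet
 facet normal -0.792 -0.208 0.573
  outer loop
   vertex 1.2 4.7 1.9
   vertex 0.7 3.3 0.7
   vertex 3.1 2.7 3.8
  endloop
 endfacet
 facet normal 0.134 0.277 -0.951
  outer loop
   vertex 3.6 4.3 1.4
   vertex 1.2 1.0 0.1
   vertex 0.7 3.3 0.7
  endloop
 endfacet
 facet normal 0.333 0.126 -0.935
  outer loop
   vertex 3.6 4.3 1.4
   vertex 4.1 1.5 1.2
   vertex 1.2 1.0 0.1
  endloop
 endfacet
 facet normal -0.046 0.660 -0.750
  outer loop
   vertex 3.6 4.3 1.4
   vertex 0.7 3.3 0.7
   vertex 1.2 4.7 1.9
  endloop
 endfacet
 facet normal 0.944 0.148 0.295
  outer loop
   vertex 3.6 4.3 1.4
   vertex 3.1 2.7 3.8
   vertex 4.1 1.5 1.2
  endloop
 endfacet
 facet normal 0.249 0.781 0.573
  outer loop
   vertex 3.6 4.3 1.4
   vertex 1.2 4.7 1.9
   vertex 3.1 2.7 3.8
  endloop
 endfacet
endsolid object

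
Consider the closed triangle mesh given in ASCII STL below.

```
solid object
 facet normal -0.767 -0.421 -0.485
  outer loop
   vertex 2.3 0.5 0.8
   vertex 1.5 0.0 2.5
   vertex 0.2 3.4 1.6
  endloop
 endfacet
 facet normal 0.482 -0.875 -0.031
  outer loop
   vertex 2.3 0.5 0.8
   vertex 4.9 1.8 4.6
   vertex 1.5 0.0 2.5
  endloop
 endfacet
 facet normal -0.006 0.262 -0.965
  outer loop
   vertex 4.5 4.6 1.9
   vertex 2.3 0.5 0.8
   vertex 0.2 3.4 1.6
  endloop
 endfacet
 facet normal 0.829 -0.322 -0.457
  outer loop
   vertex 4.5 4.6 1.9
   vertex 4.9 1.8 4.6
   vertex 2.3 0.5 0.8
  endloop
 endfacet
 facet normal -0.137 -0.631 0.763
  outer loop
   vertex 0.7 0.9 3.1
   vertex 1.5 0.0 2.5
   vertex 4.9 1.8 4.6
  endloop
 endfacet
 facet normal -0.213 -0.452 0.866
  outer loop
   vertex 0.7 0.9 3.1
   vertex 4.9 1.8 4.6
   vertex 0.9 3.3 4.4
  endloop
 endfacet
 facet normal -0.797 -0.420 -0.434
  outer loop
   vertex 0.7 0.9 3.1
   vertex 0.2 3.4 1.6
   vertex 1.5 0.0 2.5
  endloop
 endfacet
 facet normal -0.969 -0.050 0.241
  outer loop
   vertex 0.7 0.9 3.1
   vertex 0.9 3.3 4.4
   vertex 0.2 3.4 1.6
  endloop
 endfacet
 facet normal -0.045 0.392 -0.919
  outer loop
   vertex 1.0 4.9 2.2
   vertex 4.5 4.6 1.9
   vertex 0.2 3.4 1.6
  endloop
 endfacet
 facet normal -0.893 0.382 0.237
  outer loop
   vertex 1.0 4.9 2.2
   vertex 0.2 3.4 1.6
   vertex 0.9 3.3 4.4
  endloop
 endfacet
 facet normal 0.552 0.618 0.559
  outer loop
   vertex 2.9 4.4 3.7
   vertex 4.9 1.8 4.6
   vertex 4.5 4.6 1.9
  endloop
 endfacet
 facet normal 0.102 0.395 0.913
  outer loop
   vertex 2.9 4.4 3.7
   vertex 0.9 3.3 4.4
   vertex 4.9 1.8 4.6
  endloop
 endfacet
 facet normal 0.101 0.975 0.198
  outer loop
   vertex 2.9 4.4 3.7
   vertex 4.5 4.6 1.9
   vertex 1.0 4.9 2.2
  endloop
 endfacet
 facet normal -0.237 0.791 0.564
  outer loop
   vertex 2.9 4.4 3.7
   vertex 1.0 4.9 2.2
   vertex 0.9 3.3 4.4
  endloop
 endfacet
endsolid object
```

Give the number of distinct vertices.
9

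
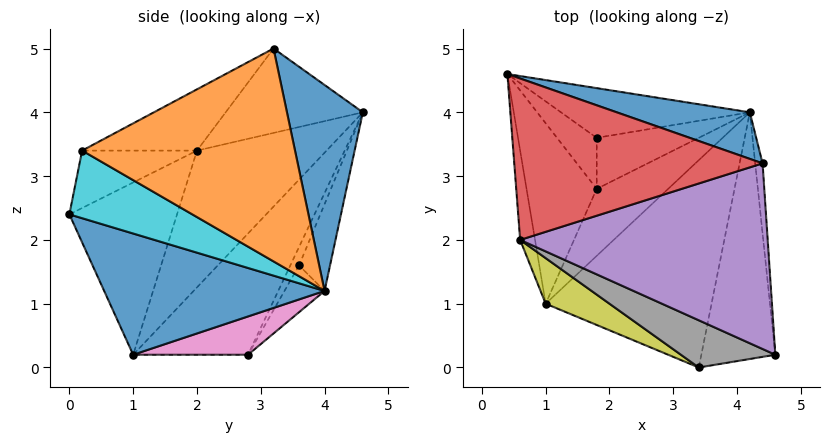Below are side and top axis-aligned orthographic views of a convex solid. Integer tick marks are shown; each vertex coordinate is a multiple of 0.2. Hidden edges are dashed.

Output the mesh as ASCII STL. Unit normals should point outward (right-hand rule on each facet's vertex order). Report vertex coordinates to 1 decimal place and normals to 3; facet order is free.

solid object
 facet normal 0.284 0.941 0.183
  outer loop
   vertex 4.2 4.0 1.2
   vertex 0.4 4.6 4.0
   vertex 4.4 3.2 5.0
  endloop
 endfacet
 facet normal 0.996 0.085 -0.035
  outer loop
   vertex 4.2 4.0 1.2
   vertex 4.4 3.2 5.0
   vertex 4.6 0.2 3.4
  endloop
 endfacet
 facet normal -0.993 -0.051 -0.108
  outer loop
   vertex 0.6 2.0 3.4
   vertex 0.4 4.6 4.0
   vertex 1.0 1.0 0.2
  endloop
 endfacet
 facet normal -0.313 -0.236 0.920
  outer loop
   vertex 0.6 2.0 3.4
   vertex 4.4 3.2 5.0
   vertex 0.4 4.6 4.0
  endloop
 endfacet
 facet normal -0.212 -0.471 0.856
  outer loop
   vertex 0.6 2.0 3.4
   vertex 4.6 0.2 3.4
   vertex 4.4 3.2 5.0
  endloop
 endfacet
 facet normal -0.808 0.359 -0.468
  outer loop
   vertex 1.8 2.8 0.2
   vertex 1.0 1.0 0.2
   vertex 0.4 4.6 4.0
  endloop
 endfacet
 facet normal 0.462 -0.205 -0.863
  outer loop
   vertex 1.8 2.8 0.2
   vertex 4.2 4.0 1.2
   vertex 1.0 1.0 0.2
  endloop
 endfacet
 facet normal -0.340 -0.756 0.559
  outer loop
   vertex 3.4 0.0 2.4
   vertex 4.6 0.2 3.4
   vertex 0.6 2.0 3.4
  endloop
 endfacet
 facet normal -0.523 -0.830 0.194
  outer loop
   vertex 3.4 0.0 2.4
   vertex 0.6 2.0 3.4
   vertex 1.0 1.0 0.2
  endloop
 endfacet
 facet normal 0.635 -0.336 -0.695
  outer loop
   vertex 3.4 0.0 2.4
   vertex 4.2 4.0 1.2
   vertex 4.6 0.2 3.4
  endloop
 endfacet
 facet normal 0.555 -0.339 -0.760
  outer loop
   vertex 3.4 0.0 2.4
   vertex 1.0 1.0 0.2
   vertex 4.2 4.0 1.2
  endloop
 endfacet
 facet normal -0.222 0.847 -0.482
  outer loop
   vertex 1.8 3.6 1.6
   vertex 0.4 4.6 4.0
   vertex 4.2 4.0 1.2
  endloop
 endfacet
 facet normal -0.224 0.846 -0.483
  outer loop
   vertex 1.8 3.6 1.6
   vertex 1.8 2.8 0.2
   vertex 0.4 4.6 4.0
  endloop
 endfacet
 facet normal -0.222 0.847 -0.484
  outer loop
   vertex 1.8 3.6 1.6
   vertex 4.2 4.0 1.2
   vertex 1.8 2.8 0.2
  endloop
 endfacet
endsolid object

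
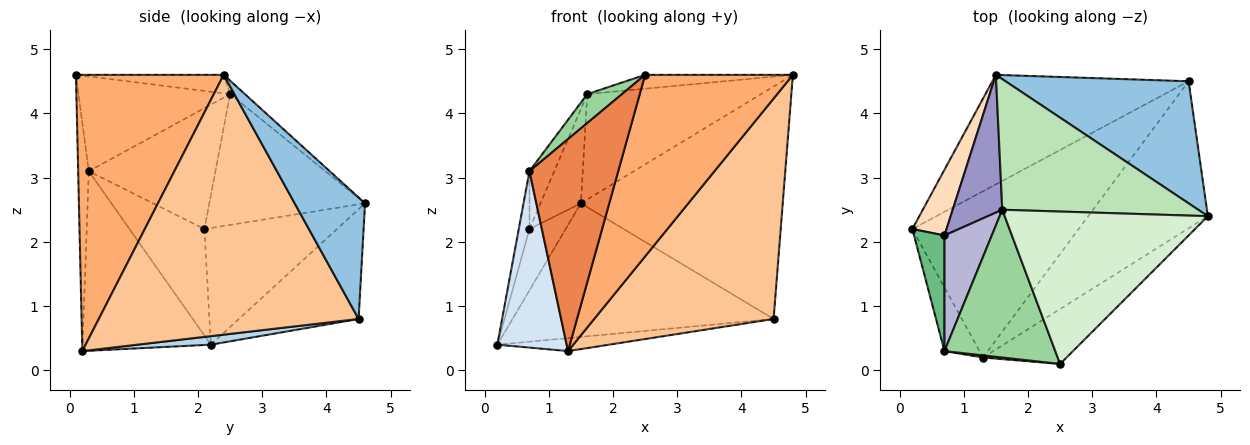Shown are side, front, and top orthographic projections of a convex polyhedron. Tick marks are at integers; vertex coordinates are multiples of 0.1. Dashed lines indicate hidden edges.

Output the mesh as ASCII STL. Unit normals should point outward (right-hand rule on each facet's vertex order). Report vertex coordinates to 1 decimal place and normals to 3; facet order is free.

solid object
 facet normal -0.334 0.729 -0.598
  outer loop
   vertex 4.5 4.5 0.8
   vertex 0.2 2.2 0.4
   vertex 1.5 4.6 2.6
  endloop
 endfacet
 facet normal 0.295 0.846 0.444
  outer loop
   vertex 4.5 4.5 0.8
   vertex 1.5 4.6 2.6
   vertex 4.8 2.4 4.6
  endloop
 endfacet
 facet normal 0.051 0.078 -0.996
  outer loop
   vertex 1.3 0.2 0.3
   vertex 0.2 2.2 0.4
   vertex 4.5 4.5 0.8
  endloop
 endfacet
 facet normal -0.867 -0.468 -0.169
  outer loop
   vertex 1.3 0.2 0.3
   vertex 0.7 0.3 3.1
   vertex 0.2 2.2 0.4
  endloop
 endfacet
 facet normal -0.119 -0.993 0.010
  outer loop
   vertex 1.3 0.2 0.3
   vertex 2.5 0.1 4.6
   vertex 0.7 0.3 3.1
  endloop
 endfacet
 facet normal 0.691 -0.691 -0.209
  outer loop
   vertex 1.3 0.2 0.3
   vertex 4.8 2.4 4.6
   vertex 2.5 0.1 4.6
  endloop
 endfacet
 facet normal 0.769 -0.531 -0.354
  outer loop
   vertex 1.3 0.2 0.3
   vertex 4.5 4.5 0.8
   vertex 4.8 2.4 4.6
  endloop
 endfacet
 facet normal -0.928 0.254 0.272
  outer loop
   vertex 0.7 2.1 2.2
   vertex 1.5 4.6 2.6
   vertex 0.2 2.2 0.4
  endloop
 endfacet
 facet normal -0.953 0.136 0.272
  outer loop
   vertex 0.7 2.1 2.2
   vertex 0.2 2.2 0.4
   vertex 0.7 0.3 3.1
  endloop
 endfacet
 facet normal -0.643 -0.147 0.752
  outer loop
   vertex 1.6 2.5 4.3
   vertex 0.7 0.3 3.1
   vertex 2.5 0.1 4.6
  endloop
 endfacet
 facet normal -0.053 0.627 0.777
  outer loop
   vertex 1.6 2.5 4.3
   vertex 4.8 2.4 4.6
   vertex 1.5 4.6 2.6
  endloop
 endfacet
 facet normal -0.090 0.090 0.992
  outer loop
   vertex 1.6 2.5 4.3
   vertex 2.5 0.1 4.6
   vertex 4.8 2.4 4.6
  endloop
 endfacet
 facet normal -0.909 0.236 0.345
  outer loop
   vertex 1.6 2.5 4.3
   vertex 1.5 4.6 2.6
   vertex 0.7 2.1 2.2
  endloop
 endfacet
 facet normal -0.916 0.179 0.358
  outer loop
   vertex 1.6 2.5 4.3
   vertex 0.7 2.1 2.2
   vertex 0.7 0.3 3.1
  endloop
 endfacet
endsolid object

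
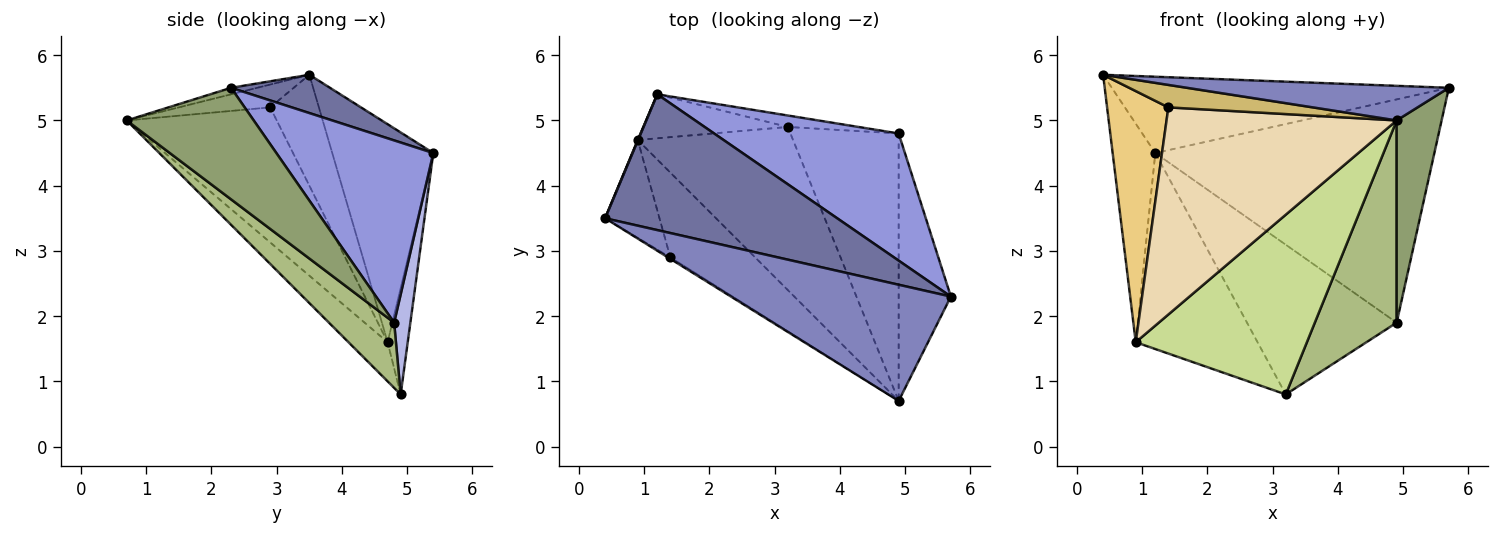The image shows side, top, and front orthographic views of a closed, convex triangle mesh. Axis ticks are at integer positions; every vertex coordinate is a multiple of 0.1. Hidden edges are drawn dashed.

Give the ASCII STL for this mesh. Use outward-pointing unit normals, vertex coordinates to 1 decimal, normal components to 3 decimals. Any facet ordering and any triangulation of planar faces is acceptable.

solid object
 facet normal 0.142 0.485 0.863
  outer loop
   vertex 1.2 5.4 4.5
   vertex 0.4 3.5 5.7
   vertex 5.7 2.3 5.5
  endloop
 endfacet
 facet normal -0.028 -0.285 0.958
  outer loop
   vertex 4.9 0.7 5.0
   vertex 5.7 2.3 5.5
   vertex 0.4 3.5 5.7
  endloop
 endfacet
 facet normal 0.439 0.781 0.445
  outer loop
   vertex 4.9 4.8 1.9
   vertex 1.2 5.4 4.5
   vertex 5.7 2.3 5.5
  endloop
 endfacet
 facet normal 0.107 0.991 -0.076
  outer loop
   vertex 4.9 4.8 1.9
   vertex 3.2 4.9 0.8
   vertex 1.2 5.4 4.5
  endloop
 endfacet
 facet normal 0.863 -0.305 -0.404
  outer loop
   vertex 4.9 4.8 1.9
   vertex 5.7 2.3 5.5
   vertex 4.9 0.7 5.0
  endloop
 endfacet
 facet normal 0.433 -0.544 -0.719
  outer loop
   vertex 4.9 4.8 1.9
   vertex 4.9 0.7 5.0
   vertex 3.2 4.9 0.8
  endloop
 endfacet
 facet normal -0.167 -0.730 -0.663
  outer loop
   vertex 0.9 4.7 1.6
   vertex 3.2 4.9 0.8
   vertex 4.9 0.7 5.0
  endloop
 endfacet
 facet normal -0.921 0.389 0.001
  outer loop
   vertex 0.9 4.7 1.6
   vertex 0.4 3.5 5.7
   vertex 1.2 5.4 4.5
  endloop
 endfacet
 facet normal -0.159 0.963 -0.216
  outer loop
   vertex 0.9 4.7 1.6
   vertex 1.2 5.4 4.5
   vertex 3.2 4.9 0.8
  endloop
 endfacet
 facet normal -0.534 -0.844 -0.054
  outer loop
   vertex 1.4 2.9 5.2
   vertex 4.9 0.7 5.0
   vertex 0.4 3.5 5.7
  endloop
 endfacet
 facet normal -0.595 -0.749 -0.292
  outer loop
   vertex 1.4 2.9 5.2
   vertex 0.4 3.5 5.7
   vertex 0.9 4.7 1.6
  endloop
 endfacet
 facet normal -0.517 -0.792 -0.324
  outer loop
   vertex 1.4 2.9 5.2
   vertex 0.9 4.7 1.6
   vertex 4.9 0.7 5.0
  endloop
 endfacet
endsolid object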